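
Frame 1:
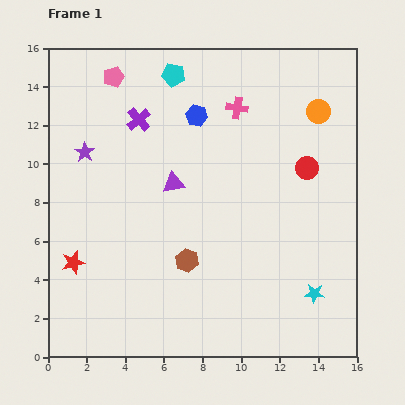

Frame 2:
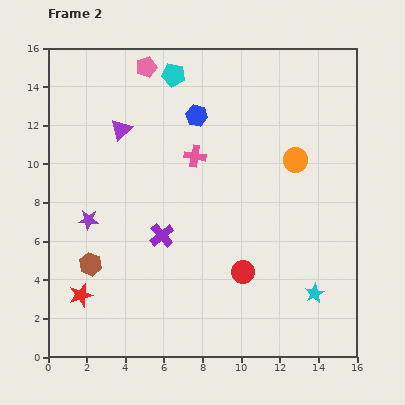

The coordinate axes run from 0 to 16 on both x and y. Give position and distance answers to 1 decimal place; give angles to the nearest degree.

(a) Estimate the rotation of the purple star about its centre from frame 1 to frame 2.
31° counter-clockwise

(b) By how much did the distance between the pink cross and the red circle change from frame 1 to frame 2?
+1.7

Distance in frame 1: 4.8. Distance in frame 2: 6.5.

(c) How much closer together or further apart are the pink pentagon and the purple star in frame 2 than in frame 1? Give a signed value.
+4.3

Distance in frame 1: 4.2. Distance in frame 2: 8.5.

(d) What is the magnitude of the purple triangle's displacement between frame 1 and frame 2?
3.9

The purple triangle moved from (6.5, 9.0) to (3.8, 11.8), a distance of √(2.7² + 2.8²) ≈ 3.9.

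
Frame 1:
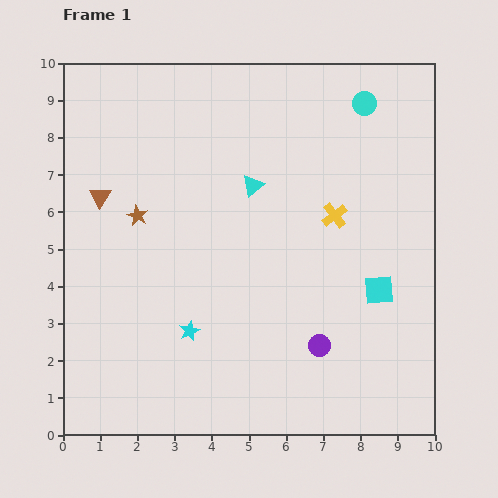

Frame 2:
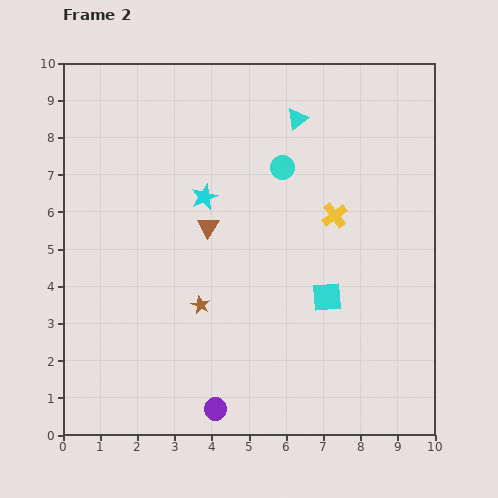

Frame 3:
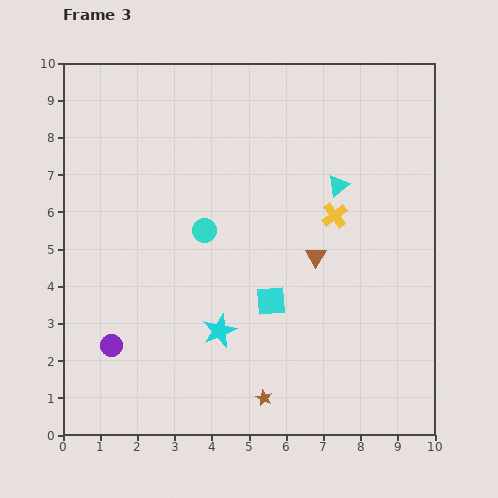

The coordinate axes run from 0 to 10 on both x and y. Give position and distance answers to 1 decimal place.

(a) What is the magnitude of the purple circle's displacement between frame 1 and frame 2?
3.3

The purple circle moved from (6.9, 2.4) to (4.1, 0.7), a distance of √(2.8² + 1.7²) ≈ 3.3.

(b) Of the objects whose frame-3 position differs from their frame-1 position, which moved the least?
the cyan star

(moved 0.8)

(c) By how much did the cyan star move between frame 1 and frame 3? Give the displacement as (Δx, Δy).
(0.8, 0.0)

The cyan star was at (3.4, 2.8) in frame 1 and (4.2, 2.8) in frame 3.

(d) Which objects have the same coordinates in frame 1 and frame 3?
the yellow cross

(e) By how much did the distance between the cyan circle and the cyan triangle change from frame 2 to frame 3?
+2.4

Distance in frame 2: 1.4. Distance in frame 3: 3.8.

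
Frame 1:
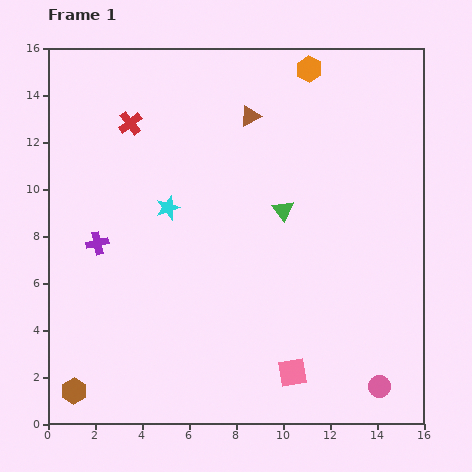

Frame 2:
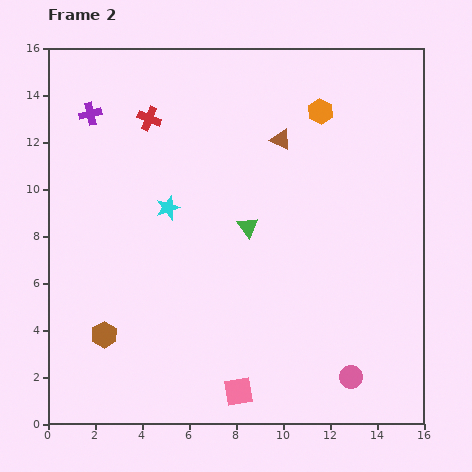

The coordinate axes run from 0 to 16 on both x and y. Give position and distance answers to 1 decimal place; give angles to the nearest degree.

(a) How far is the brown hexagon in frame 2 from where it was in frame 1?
2.7

The brown hexagon moved from (1.1, 1.4) to (2.4, 3.8), a distance of √(1.3² + 2.4²) ≈ 2.7.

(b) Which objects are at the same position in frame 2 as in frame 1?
the cyan star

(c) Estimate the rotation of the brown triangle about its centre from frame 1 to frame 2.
54° clockwise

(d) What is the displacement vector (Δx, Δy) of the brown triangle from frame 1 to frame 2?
(1.3, -1.0)

The brown triangle was at (8.6, 13.1) in frame 1 and (9.9, 12.1) in frame 2.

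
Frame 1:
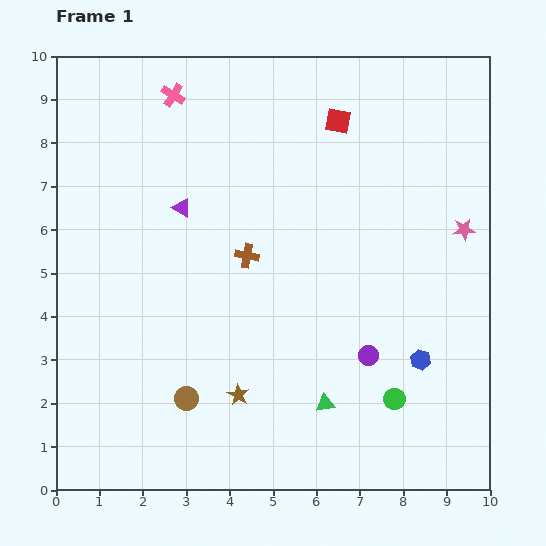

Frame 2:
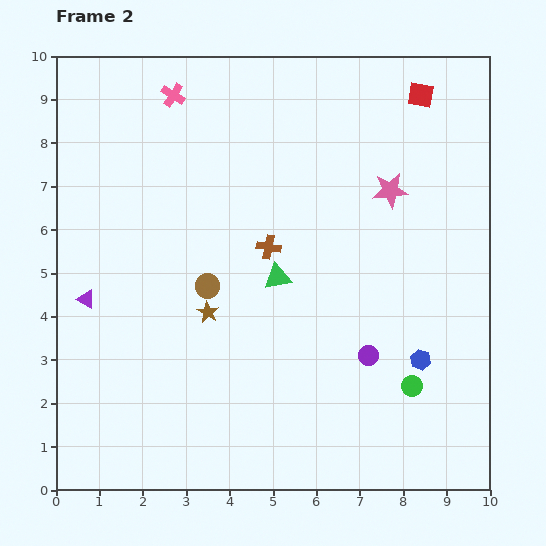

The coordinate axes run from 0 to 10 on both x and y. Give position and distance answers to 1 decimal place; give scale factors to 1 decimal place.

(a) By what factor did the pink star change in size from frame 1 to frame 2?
1.6×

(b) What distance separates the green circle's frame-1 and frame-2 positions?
0.5

The green circle moved from (7.8, 2.1) to (8.2, 2.4), a distance of √(0.4² + 0.3²) ≈ 0.5.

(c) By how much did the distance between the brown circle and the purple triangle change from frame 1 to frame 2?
-1.6

Distance in frame 1: 4.4. Distance in frame 2: 2.8.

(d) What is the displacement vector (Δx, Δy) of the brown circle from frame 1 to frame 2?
(0.5, 2.6)

The brown circle was at (3.0, 2.1) in frame 1 and (3.5, 4.7) in frame 2.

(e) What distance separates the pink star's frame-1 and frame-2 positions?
1.9

The pink star moved from (9.4, 6.0) to (7.7, 6.9), a distance of √(1.7² + 0.9²) ≈ 1.9.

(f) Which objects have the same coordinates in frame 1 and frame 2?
the purple circle, the blue hexagon, the pink cross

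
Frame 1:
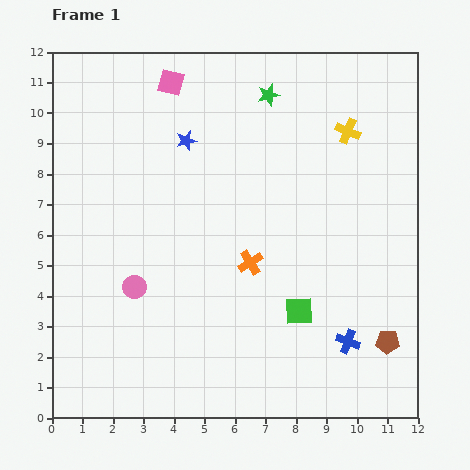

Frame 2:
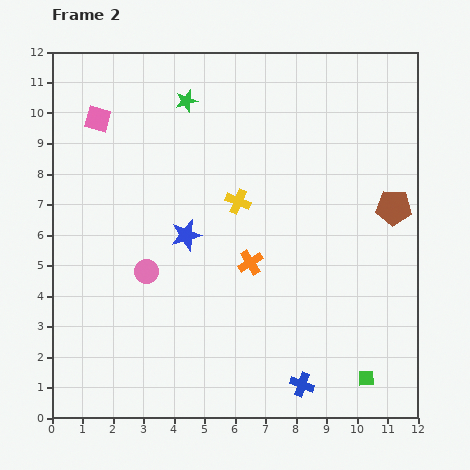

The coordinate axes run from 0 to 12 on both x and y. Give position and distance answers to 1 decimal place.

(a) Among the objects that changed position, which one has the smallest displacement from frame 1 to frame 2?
the pink circle

(moved 0.6)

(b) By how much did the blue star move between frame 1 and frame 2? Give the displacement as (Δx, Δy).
(0.0, -3.1)

The blue star was at (4.4, 9.1) in frame 1 and (4.4, 6.0) in frame 2.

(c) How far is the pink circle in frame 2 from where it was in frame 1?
0.6

The pink circle moved from (2.7, 4.3) to (3.1, 4.8), a distance of √(0.4² + 0.5²) ≈ 0.6.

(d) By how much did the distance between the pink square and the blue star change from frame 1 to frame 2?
+2.8

Distance in frame 1: 2.0. Distance in frame 2: 4.8.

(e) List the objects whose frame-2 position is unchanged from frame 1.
the orange cross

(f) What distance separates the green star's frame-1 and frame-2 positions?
2.7

The green star moved from (7.1, 10.6) to (4.4, 10.4), a distance of √(2.7² + 0.2²) ≈ 2.7.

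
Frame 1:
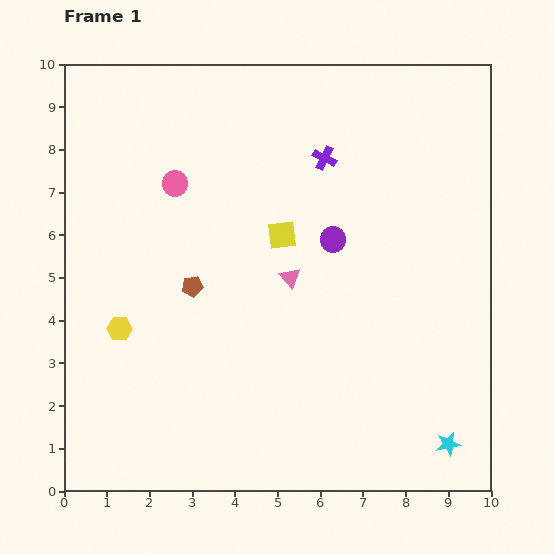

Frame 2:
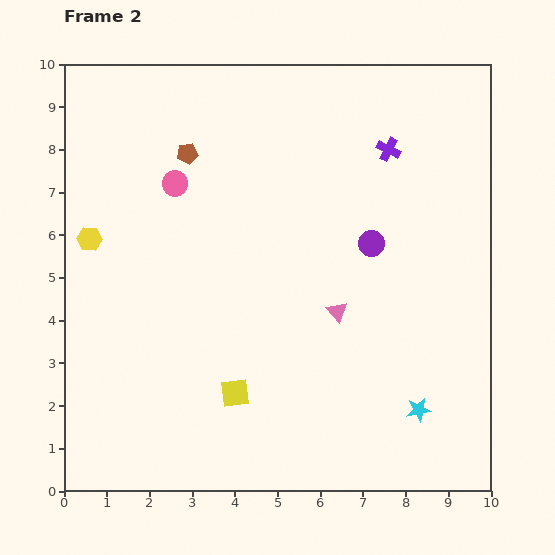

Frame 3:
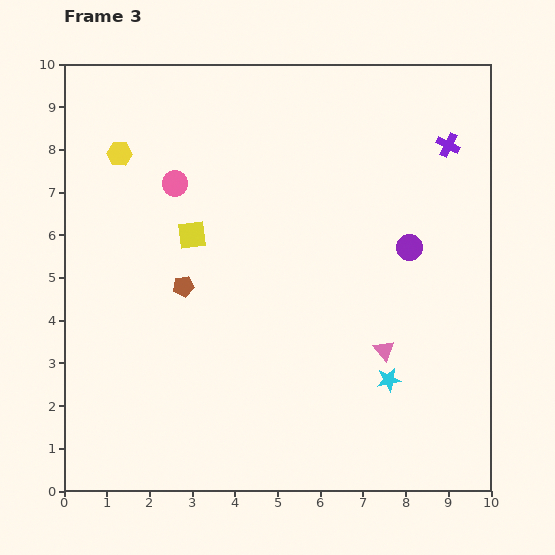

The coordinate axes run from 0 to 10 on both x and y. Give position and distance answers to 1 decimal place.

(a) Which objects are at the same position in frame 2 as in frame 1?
the pink circle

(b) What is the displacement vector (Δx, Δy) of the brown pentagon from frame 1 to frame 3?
(-0.2, 0.0)

The brown pentagon was at (3.0, 4.8) in frame 1 and (2.8, 4.8) in frame 3.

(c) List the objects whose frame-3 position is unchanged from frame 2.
the pink circle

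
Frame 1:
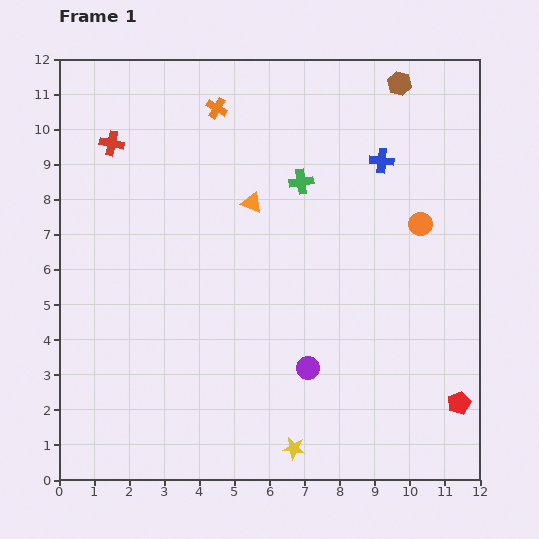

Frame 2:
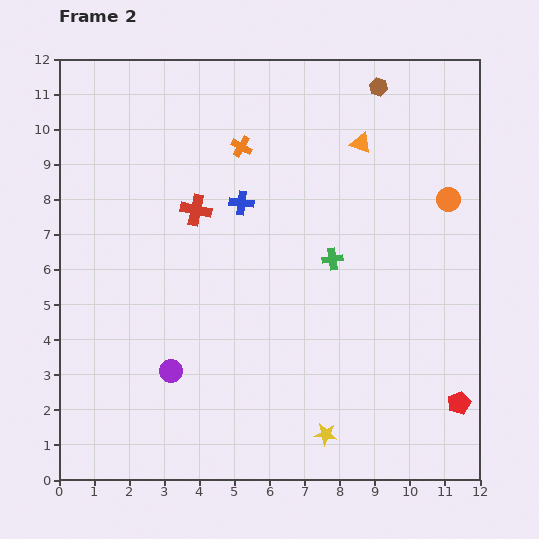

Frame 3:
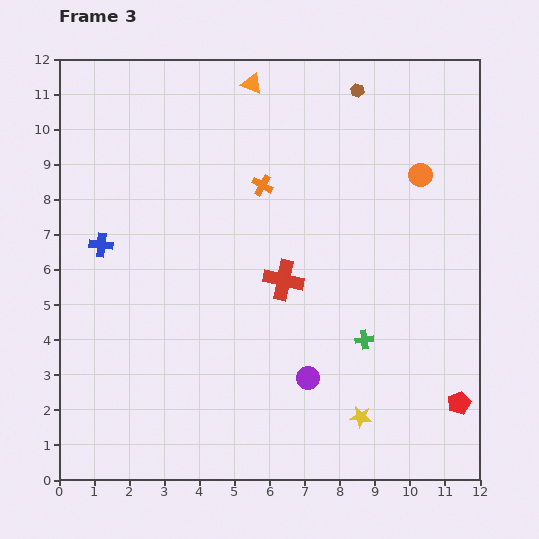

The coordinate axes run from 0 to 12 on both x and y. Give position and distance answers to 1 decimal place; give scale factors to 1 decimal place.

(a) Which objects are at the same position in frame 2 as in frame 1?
the red pentagon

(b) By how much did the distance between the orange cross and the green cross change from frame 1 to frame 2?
+0.9

Distance in frame 1: 3.2. Distance in frame 2: 4.1.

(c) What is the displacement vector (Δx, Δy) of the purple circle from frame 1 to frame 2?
(-3.9, -0.1)

The purple circle was at (7.1, 3.2) in frame 1 and (3.2, 3.1) in frame 2.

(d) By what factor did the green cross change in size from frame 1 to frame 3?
0.7×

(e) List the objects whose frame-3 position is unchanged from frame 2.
the red pentagon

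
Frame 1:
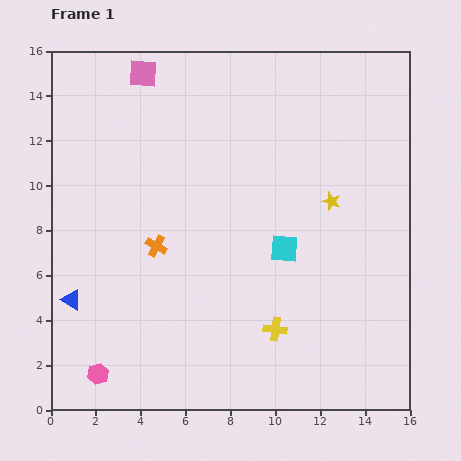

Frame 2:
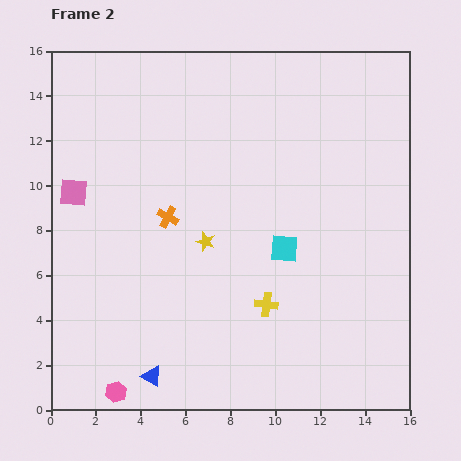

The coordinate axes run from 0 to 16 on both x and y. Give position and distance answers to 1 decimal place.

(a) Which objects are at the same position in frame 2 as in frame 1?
the cyan square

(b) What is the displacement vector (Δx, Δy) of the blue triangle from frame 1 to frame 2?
(3.6, -3.4)

The blue triangle was at (0.9, 4.9) in frame 1 and (4.5, 1.5) in frame 2.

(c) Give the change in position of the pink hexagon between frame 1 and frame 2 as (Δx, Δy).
(0.8, -0.8)

The pink hexagon was at (2.1, 1.6) in frame 1 and (2.9, 0.8) in frame 2.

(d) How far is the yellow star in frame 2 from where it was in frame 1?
5.9

The yellow star moved from (12.5, 9.3) to (6.9, 7.5), a distance of √(5.6² + 1.8²) ≈ 5.9.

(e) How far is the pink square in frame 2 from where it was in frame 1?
6.1

The pink square moved from (4.1, 15.0) to (1.0, 9.7), a distance of √(3.1² + 5.3²) ≈ 6.1.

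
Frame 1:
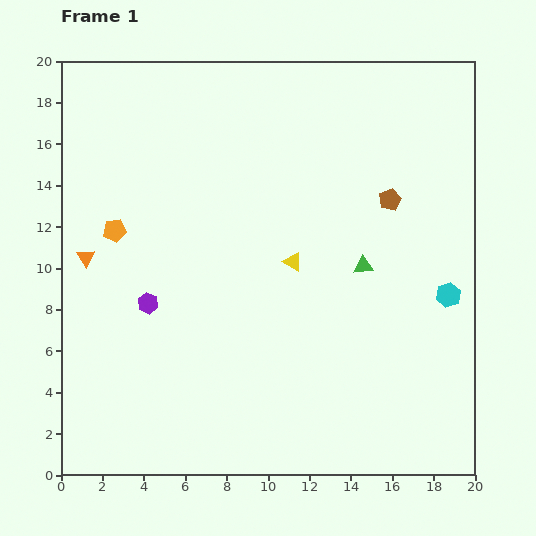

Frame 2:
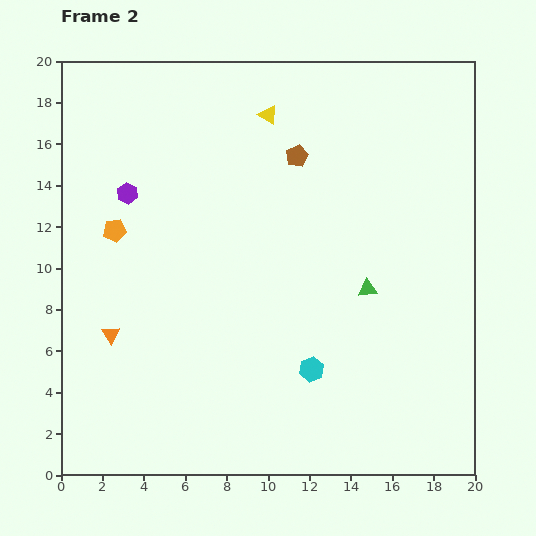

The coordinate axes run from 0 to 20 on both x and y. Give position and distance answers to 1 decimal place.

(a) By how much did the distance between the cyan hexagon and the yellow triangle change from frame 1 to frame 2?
+4.8

Distance in frame 1: 7.7. Distance in frame 2: 12.5.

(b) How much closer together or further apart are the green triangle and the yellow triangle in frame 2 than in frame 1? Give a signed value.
+6.3

Distance in frame 1: 3.4. Distance in frame 2: 9.7.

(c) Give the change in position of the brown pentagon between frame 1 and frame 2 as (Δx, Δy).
(-4.5, 2.1)

The brown pentagon was at (15.9, 13.3) in frame 1 and (11.4, 15.4) in frame 2.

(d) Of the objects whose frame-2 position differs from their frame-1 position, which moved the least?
the green triangle

(moved 1.1)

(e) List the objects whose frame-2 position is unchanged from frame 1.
the orange pentagon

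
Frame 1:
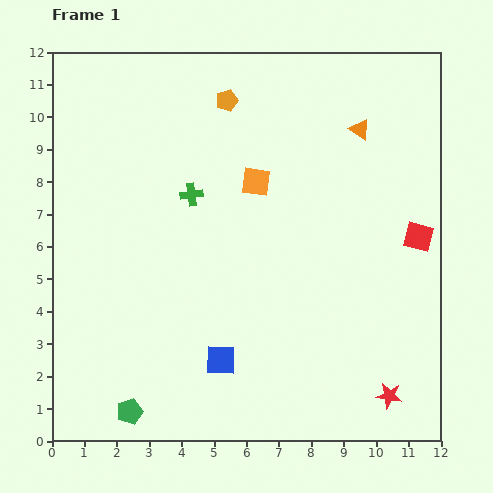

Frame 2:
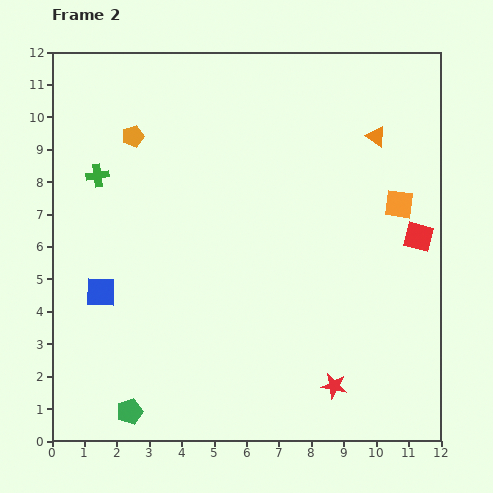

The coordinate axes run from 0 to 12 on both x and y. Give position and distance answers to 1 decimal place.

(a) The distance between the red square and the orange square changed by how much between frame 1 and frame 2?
-4.1

Distance in frame 1: 5.3. Distance in frame 2: 1.2.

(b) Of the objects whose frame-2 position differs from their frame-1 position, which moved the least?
the orange triangle

(moved 0.5)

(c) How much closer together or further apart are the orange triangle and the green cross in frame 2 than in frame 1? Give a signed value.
+3.1

Distance in frame 1: 5.6. Distance in frame 2: 8.7.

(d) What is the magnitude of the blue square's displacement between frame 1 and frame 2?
4.3

The blue square moved from (5.2, 2.5) to (1.5, 4.6), a distance of √(3.7² + 2.1²) ≈ 4.3.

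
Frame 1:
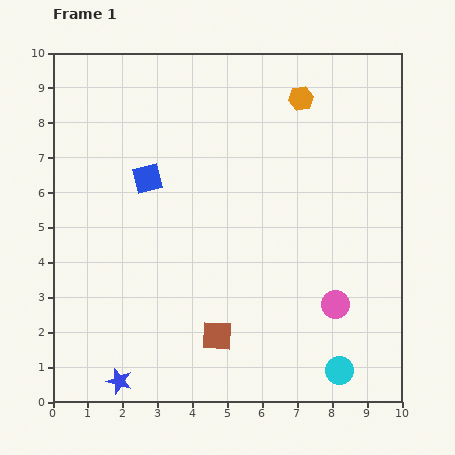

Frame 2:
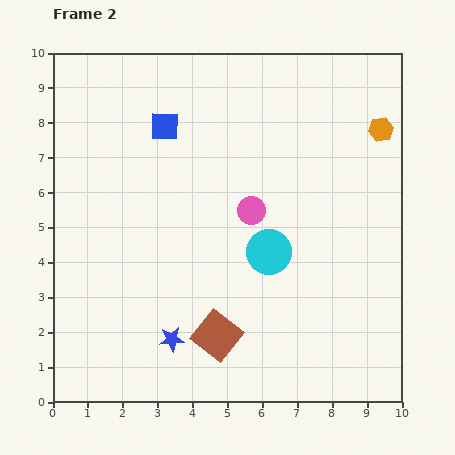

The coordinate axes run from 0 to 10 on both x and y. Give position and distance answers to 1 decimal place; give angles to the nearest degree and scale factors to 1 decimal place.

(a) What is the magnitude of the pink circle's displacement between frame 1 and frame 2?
3.6

The pink circle moved from (8.1, 2.8) to (5.7, 5.5), a distance of √(2.4² + 2.7²) ≈ 3.6.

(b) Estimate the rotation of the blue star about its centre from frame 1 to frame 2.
22° counter-clockwise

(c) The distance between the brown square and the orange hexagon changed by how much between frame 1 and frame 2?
+0.3

Distance in frame 1: 7.2. Distance in frame 2: 7.5.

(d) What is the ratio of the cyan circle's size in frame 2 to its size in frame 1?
1.6×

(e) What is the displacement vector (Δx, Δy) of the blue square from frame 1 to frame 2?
(0.5, 1.5)

The blue square was at (2.7, 6.4) in frame 1 and (3.2, 7.9) in frame 2.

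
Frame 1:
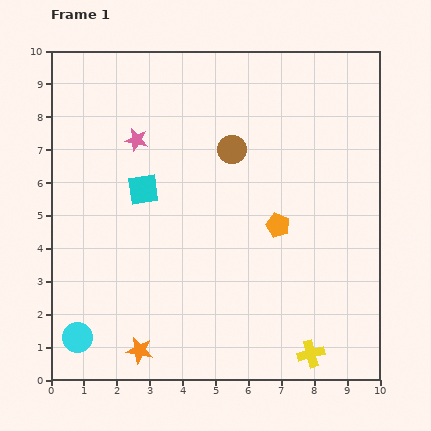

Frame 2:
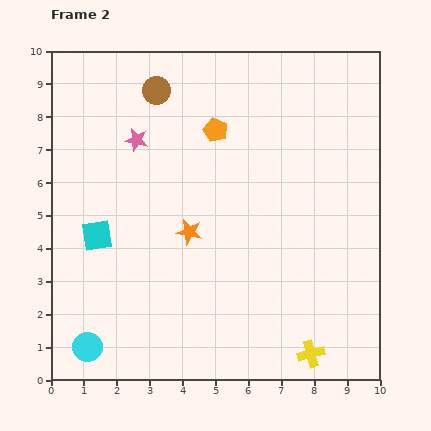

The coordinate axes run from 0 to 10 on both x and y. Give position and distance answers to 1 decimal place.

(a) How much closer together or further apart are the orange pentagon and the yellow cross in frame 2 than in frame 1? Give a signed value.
+3.4

Distance in frame 1: 4.0. Distance in frame 2: 7.4.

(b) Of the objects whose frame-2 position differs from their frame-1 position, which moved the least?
the cyan circle

(moved 0.4)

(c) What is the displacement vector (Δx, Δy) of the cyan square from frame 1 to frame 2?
(-1.4, -1.4)

The cyan square was at (2.8, 5.8) in frame 1 and (1.4, 4.4) in frame 2.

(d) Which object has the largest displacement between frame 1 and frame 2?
the orange star

(moved 3.9; next 3.5)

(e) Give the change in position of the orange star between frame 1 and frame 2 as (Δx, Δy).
(1.5, 3.6)

The orange star was at (2.7, 0.9) in frame 1 and (4.2, 4.5) in frame 2.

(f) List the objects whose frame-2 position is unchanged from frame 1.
the pink star, the yellow cross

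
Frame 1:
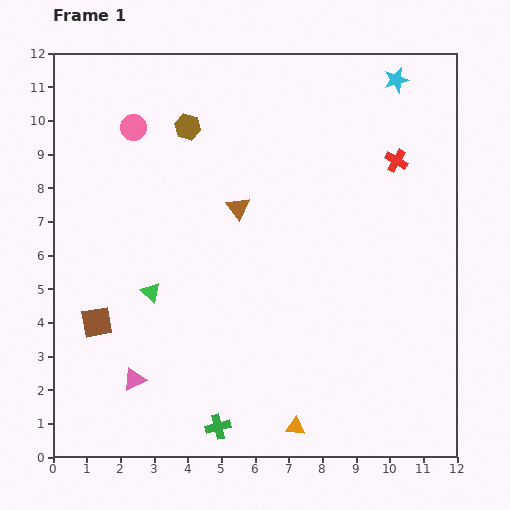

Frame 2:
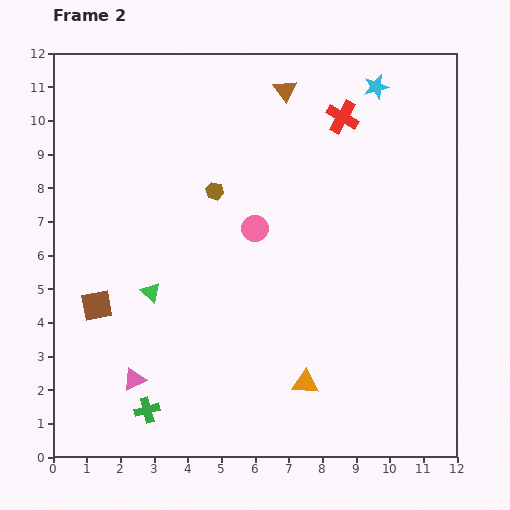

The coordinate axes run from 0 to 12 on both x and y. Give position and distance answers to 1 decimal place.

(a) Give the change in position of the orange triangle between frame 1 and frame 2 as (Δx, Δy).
(0.3, 1.3)

The orange triangle was at (7.2, 0.9) in frame 1 and (7.5, 2.2) in frame 2.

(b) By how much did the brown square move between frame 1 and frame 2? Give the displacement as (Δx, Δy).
(0.0, 0.5)

The brown square was at (1.3, 4.0) in frame 1 and (1.3, 4.5) in frame 2.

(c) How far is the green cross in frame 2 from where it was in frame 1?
2.2

The green cross moved from (4.9, 0.9) to (2.8, 1.4), a distance of √(2.1² + 0.5²) ≈ 2.2.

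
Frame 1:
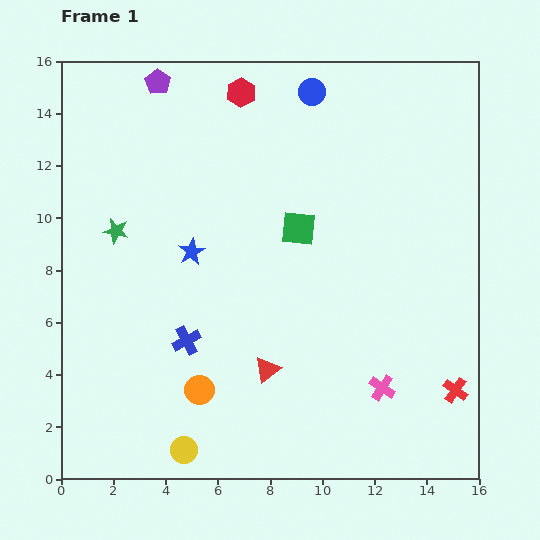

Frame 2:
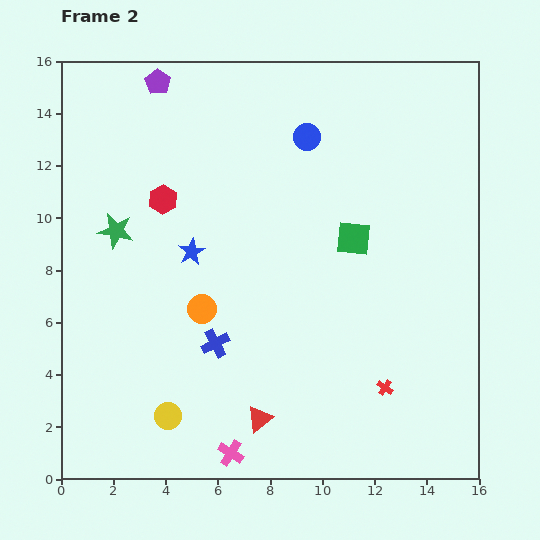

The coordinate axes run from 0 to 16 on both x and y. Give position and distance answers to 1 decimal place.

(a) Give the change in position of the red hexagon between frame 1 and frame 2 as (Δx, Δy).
(-3.0, -4.1)

The red hexagon was at (6.9, 14.8) in frame 1 and (3.9, 10.7) in frame 2.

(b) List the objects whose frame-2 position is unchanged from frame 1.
the green star, the purple pentagon, the blue star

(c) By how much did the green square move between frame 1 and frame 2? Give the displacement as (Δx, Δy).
(2.1, -0.4)

The green square was at (9.1, 9.6) in frame 1 and (11.2, 9.2) in frame 2.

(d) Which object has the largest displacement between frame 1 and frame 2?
the pink cross

(moved 6.3; next 5.1)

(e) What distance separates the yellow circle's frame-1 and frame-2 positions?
1.4

The yellow circle moved from (4.7, 1.1) to (4.1, 2.4), a distance of √(0.6² + 1.3²) ≈ 1.4.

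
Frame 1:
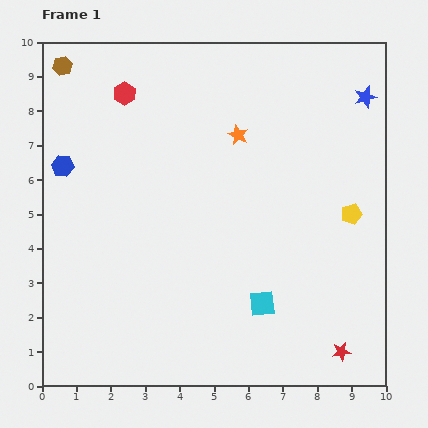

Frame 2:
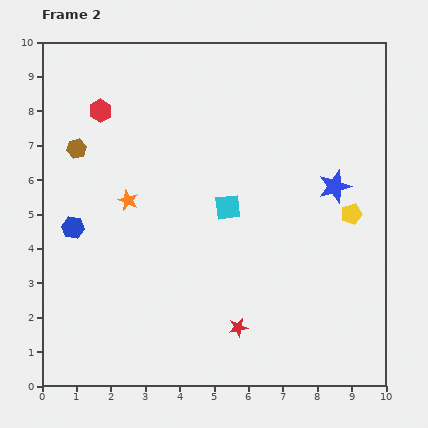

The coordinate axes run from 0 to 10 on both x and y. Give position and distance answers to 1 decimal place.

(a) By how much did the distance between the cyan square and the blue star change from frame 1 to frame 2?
-3.5

Distance in frame 1: 6.7. Distance in frame 2: 3.2.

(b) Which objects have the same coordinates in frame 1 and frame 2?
the yellow pentagon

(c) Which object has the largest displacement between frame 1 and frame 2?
the orange star

(moved 3.7; next 3.1)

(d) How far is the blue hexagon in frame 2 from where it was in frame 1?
1.8

The blue hexagon moved from (0.6, 6.4) to (0.9, 4.6), a distance of √(0.3² + 1.8²) ≈ 1.8.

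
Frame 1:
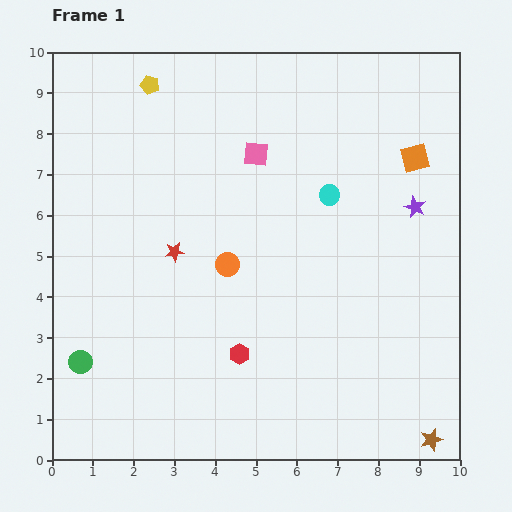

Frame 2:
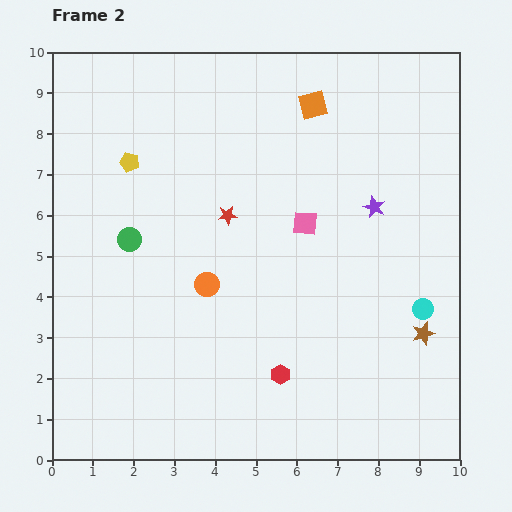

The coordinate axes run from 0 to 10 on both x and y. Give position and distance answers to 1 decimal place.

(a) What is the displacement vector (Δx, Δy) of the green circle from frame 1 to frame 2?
(1.2, 3.0)

The green circle was at (0.7, 2.4) in frame 1 and (1.9, 5.4) in frame 2.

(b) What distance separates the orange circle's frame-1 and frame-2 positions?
0.7

The orange circle moved from (4.3, 4.8) to (3.8, 4.3), a distance of √(0.5² + 0.5²) ≈ 0.7.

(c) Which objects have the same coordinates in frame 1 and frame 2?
none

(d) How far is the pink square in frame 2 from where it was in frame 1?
2.1

The pink square moved from (5.0, 7.5) to (6.2, 5.8), a distance of √(1.2² + 1.7²) ≈ 2.1.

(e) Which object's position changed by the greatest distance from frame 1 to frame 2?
the cyan circle

(moved 3.6; next 3.2)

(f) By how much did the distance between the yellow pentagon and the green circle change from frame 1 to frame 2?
-5.1

Distance in frame 1: 7.0. Distance in frame 2: 1.9.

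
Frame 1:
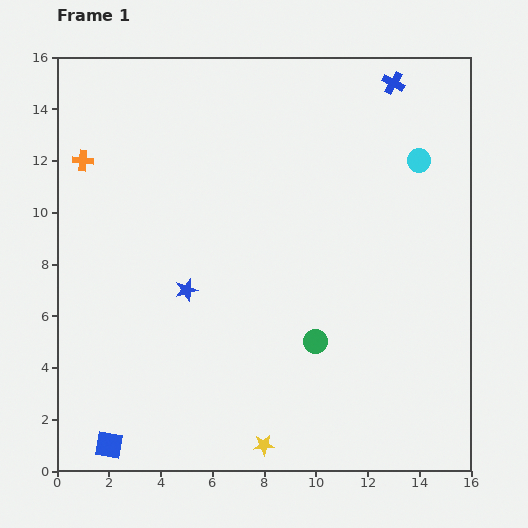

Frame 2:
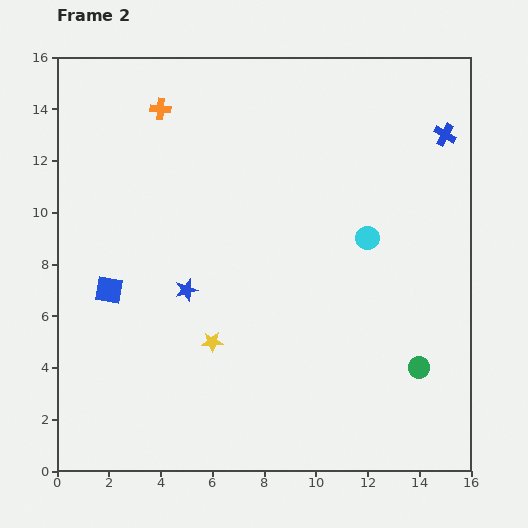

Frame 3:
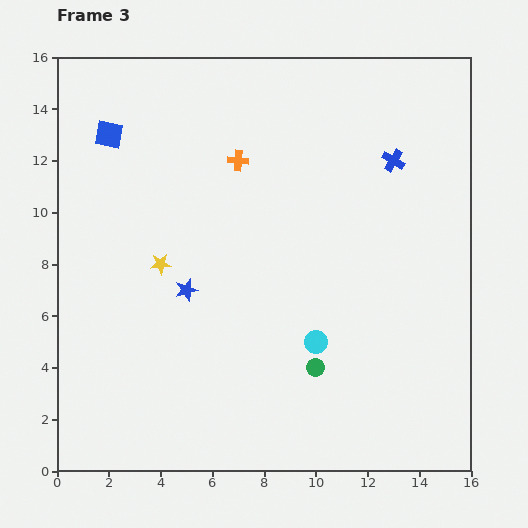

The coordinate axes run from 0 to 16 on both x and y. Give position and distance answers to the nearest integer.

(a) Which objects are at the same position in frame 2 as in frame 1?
the blue star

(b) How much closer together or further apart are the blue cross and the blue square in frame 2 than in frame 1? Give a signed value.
-4

Distance in frame 1: 18. Distance in frame 2: 14.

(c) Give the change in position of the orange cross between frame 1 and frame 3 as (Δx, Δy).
(6, 0)

The orange cross was at (1, 12) in frame 1 and (7, 12) in frame 3.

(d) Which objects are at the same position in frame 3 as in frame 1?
the blue star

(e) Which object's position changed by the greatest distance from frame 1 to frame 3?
the blue square

(moved 12; next 8)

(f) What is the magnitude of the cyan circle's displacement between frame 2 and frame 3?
4

The cyan circle moved from (12, 9) to (10, 5), a distance of √(2² + 4²) ≈ 4.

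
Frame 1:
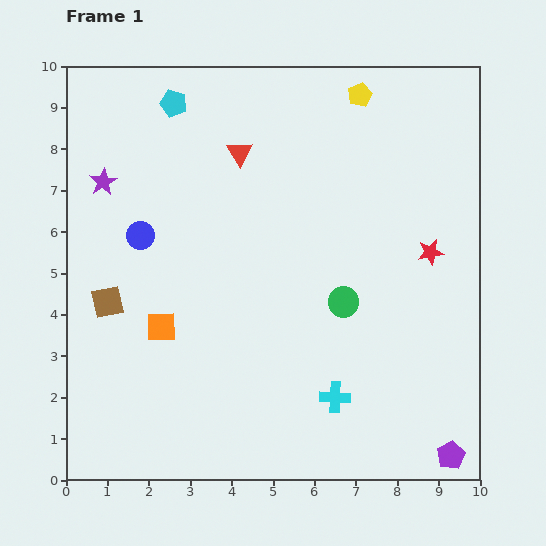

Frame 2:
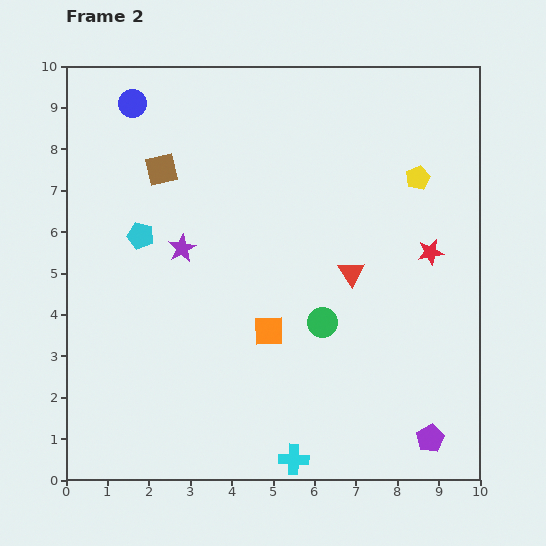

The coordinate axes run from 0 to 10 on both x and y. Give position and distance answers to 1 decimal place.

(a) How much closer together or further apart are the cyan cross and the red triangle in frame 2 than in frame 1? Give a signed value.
-1.6

Distance in frame 1: 6.3. Distance in frame 2: 4.7.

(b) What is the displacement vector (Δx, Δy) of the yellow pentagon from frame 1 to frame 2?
(1.4, -2.0)

The yellow pentagon was at (7.1, 9.3) in frame 1 and (8.5, 7.3) in frame 2.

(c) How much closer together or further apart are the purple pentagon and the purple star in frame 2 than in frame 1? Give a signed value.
-3.1

Distance in frame 1: 10.7. Distance in frame 2: 7.6.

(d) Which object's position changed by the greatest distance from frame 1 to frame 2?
the red triangle

(moved 4.0; next 3.5)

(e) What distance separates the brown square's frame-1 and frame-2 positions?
3.5

The brown square moved from (1.0, 4.3) to (2.3, 7.5), a distance of √(1.3² + 3.2²) ≈ 3.5.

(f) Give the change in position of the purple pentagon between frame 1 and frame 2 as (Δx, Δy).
(-0.5, 0.4)

The purple pentagon was at (9.3, 0.6) in frame 1 and (8.8, 1.0) in frame 2.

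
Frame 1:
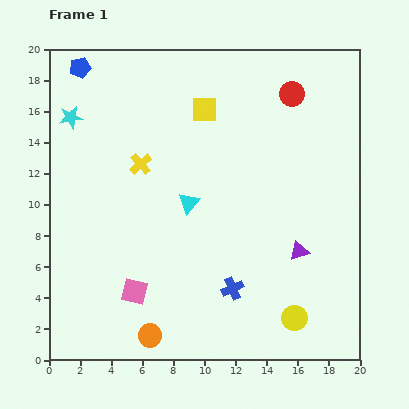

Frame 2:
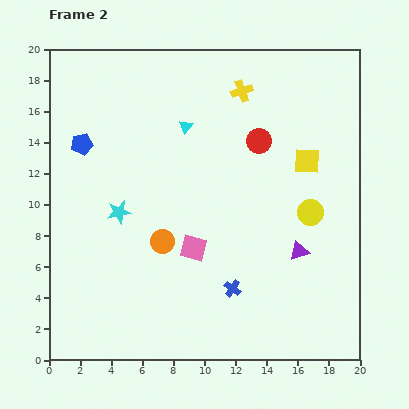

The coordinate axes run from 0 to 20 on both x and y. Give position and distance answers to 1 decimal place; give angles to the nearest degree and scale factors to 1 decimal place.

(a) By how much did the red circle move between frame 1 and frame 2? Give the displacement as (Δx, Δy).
(-2.1, -3.0)

The red circle was at (15.6, 17.1) in frame 1 and (13.5, 14.1) in frame 2.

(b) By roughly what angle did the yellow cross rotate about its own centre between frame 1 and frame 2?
23° clockwise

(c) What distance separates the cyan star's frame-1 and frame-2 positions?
6.8

The cyan star moved from (1.4, 15.6) to (4.5, 9.5), a distance of √(3.1² + 6.1²) ≈ 6.8.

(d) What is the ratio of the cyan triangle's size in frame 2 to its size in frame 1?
0.6×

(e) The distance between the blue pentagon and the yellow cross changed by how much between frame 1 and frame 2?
+3.5

Distance in frame 1: 7.3. Distance in frame 2: 10.8.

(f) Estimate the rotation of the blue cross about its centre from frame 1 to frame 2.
30° counter-clockwise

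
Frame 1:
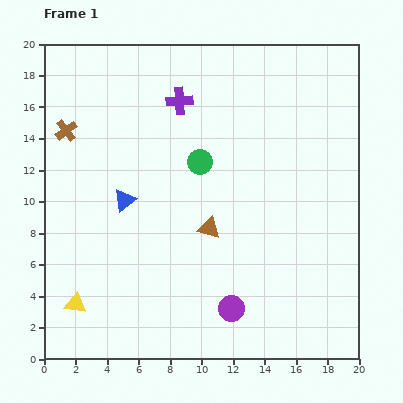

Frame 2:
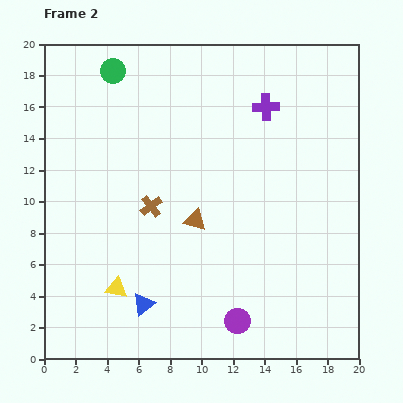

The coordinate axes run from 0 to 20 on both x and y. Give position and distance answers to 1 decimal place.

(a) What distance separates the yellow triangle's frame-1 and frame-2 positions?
2.8

The yellow triangle moved from (2.0, 3.5) to (4.6, 4.5), a distance of √(2.6² + 1.0²) ≈ 2.8.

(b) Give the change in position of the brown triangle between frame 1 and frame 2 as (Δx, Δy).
(-0.9, 0.5)

The brown triangle was at (10.5, 8.3) in frame 1 and (9.6, 8.8) in frame 2.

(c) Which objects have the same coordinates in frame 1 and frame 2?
none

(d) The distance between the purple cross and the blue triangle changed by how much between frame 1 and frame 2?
+7.5

Distance in frame 1: 7.2. Distance in frame 2: 14.7.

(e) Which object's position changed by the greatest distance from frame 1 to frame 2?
the green circle

(moved 8.0; next 7.2)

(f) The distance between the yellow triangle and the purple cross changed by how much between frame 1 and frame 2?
+0.4

Distance in frame 1: 14.5. Distance in frame 2: 14.9.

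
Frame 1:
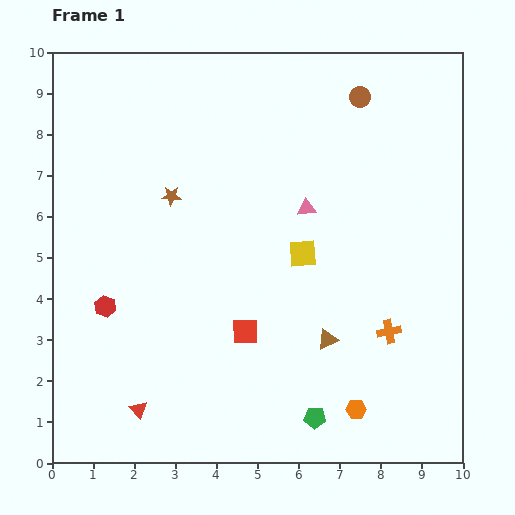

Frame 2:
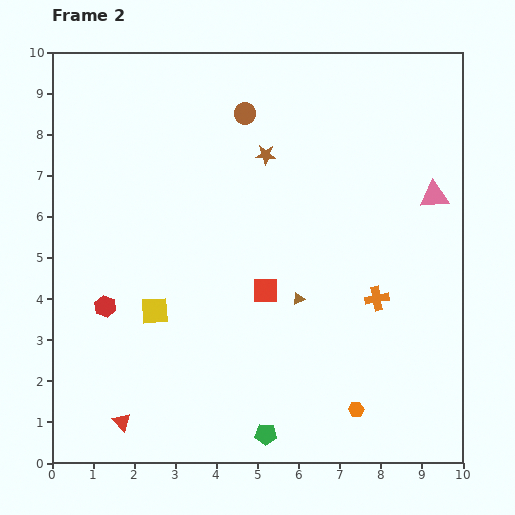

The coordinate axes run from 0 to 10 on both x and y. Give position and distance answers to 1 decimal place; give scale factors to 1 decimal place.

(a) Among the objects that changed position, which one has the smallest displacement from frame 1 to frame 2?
the red triangle

(moved 0.5)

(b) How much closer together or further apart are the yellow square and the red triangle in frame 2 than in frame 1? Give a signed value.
-2.7

Distance in frame 1: 5.5. Distance in frame 2: 2.8.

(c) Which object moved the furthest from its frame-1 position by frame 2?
the yellow square

(moved 3.9; next 3.1)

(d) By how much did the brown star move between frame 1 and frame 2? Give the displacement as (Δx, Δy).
(2.3, 1.0)

The brown star was at (2.9, 6.5) in frame 1 and (5.2, 7.5) in frame 2.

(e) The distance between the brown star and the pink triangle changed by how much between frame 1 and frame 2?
+0.9

Distance in frame 1: 3.3. Distance in frame 2: 4.2.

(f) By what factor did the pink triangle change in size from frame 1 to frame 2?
1.6×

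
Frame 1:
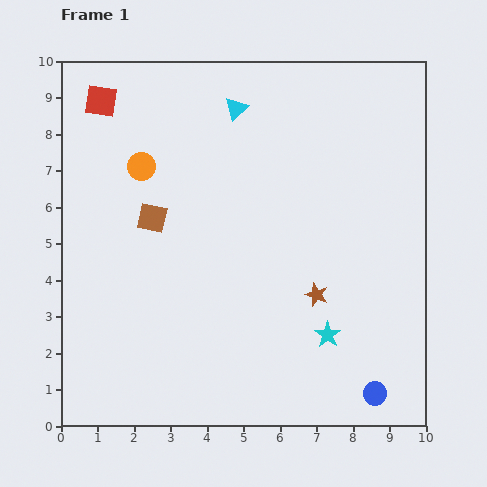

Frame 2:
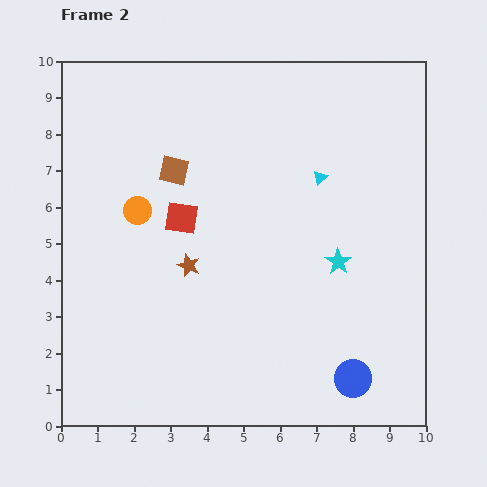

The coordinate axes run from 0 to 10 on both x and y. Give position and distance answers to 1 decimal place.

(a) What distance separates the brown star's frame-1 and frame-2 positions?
3.6

The brown star moved from (7.0, 3.6) to (3.5, 4.4), a distance of √(3.5² + 0.8²) ≈ 3.6.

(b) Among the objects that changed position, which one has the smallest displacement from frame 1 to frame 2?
the blue circle

(moved 0.7)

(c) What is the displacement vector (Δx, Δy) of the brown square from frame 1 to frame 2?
(0.6, 1.3)

The brown square was at (2.5, 5.7) in frame 1 and (3.1, 7.0) in frame 2.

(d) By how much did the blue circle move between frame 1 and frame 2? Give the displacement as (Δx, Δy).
(-0.6, 0.4)

The blue circle was at (8.6, 0.9) in frame 1 and (8.0, 1.3) in frame 2.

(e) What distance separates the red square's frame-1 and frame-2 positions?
3.9

The red square moved from (1.1, 8.9) to (3.3, 5.7), a distance of √(2.2² + 3.2²) ≈ 3.9.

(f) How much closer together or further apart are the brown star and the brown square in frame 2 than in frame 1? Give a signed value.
-2.4

Distance in frame 1: 5.0. Distance in frame 2: 2.6.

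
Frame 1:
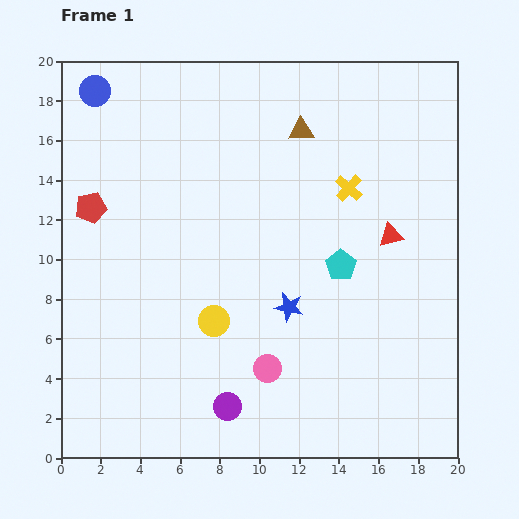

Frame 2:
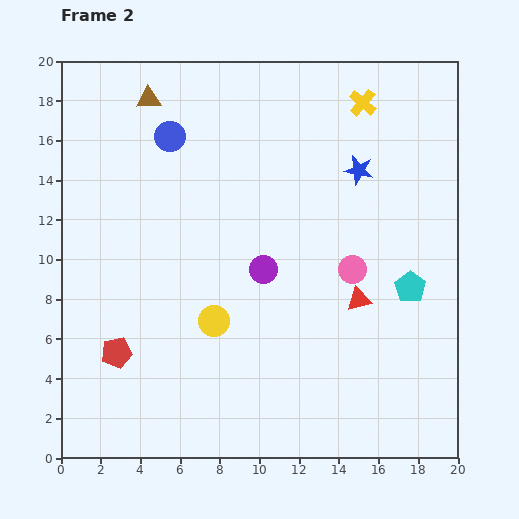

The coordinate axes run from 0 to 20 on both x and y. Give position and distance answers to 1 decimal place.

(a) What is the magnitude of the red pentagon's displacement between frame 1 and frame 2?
7.4

The red pentagon moved from (1.5, 12.6) to (2.8, 5.3), a distance of √(1.3² + 7.3²) ≈ 7.4.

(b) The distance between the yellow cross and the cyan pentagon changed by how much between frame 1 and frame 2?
+5.7

Distance in frame 1: 3.9. Distance in frame 2: 9.6.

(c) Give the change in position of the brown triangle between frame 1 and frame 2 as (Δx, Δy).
(-7.7, 1.6)

The brown triangle was at (12.1, 16.5) in frame 1 and (4.4, 18.1) in frame 2.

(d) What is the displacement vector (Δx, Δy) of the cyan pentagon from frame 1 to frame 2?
(3.5, -1.1)

The cyan pentagon was at (14.1, 9.7) in frame 1 and (17.6, 8.6) in frame 2.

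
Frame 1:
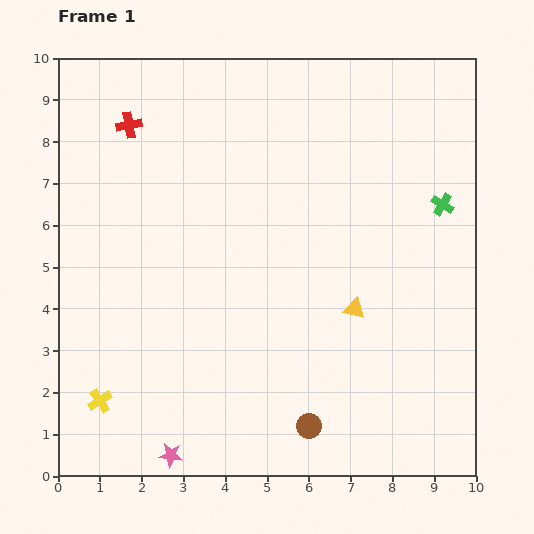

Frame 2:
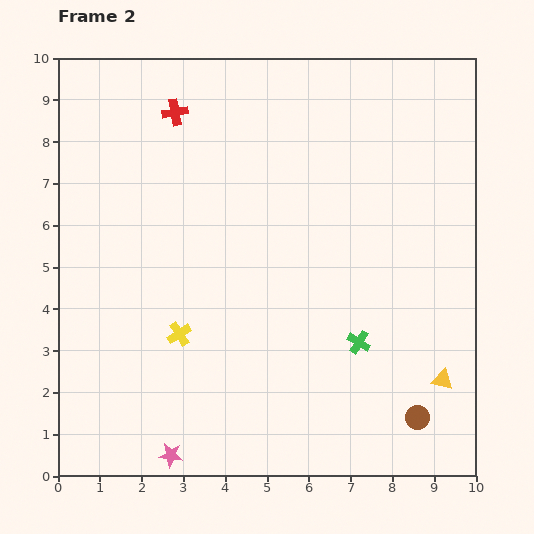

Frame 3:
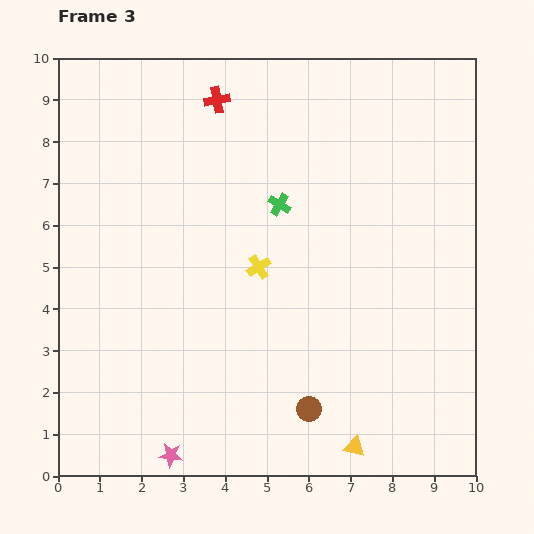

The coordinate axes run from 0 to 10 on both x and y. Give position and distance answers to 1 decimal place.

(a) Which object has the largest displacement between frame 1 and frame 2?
the green cross

(moved 3.9; next 2.7)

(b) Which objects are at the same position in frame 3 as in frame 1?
the pink star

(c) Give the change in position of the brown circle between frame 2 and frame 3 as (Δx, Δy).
(-2.6, 0.2)

The brown circle was at (8.6, 1.4) in frame 2 and (6.0, 1.6) in frame 3.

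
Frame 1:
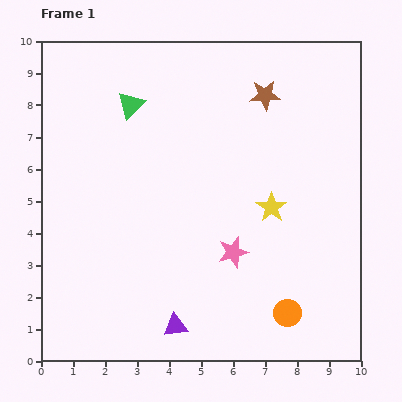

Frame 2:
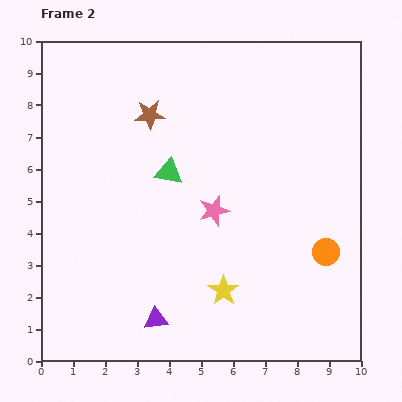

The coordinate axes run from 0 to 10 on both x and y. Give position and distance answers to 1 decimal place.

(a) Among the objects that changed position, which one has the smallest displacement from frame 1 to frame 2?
the purple triangle

(moved 0.6)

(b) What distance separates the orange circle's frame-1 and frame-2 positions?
2.2

The orange circle moved from (7.7, 1.5) to (8.9, 3.4), a distance of √(1.2² + 1.9²) ≈ 2.2.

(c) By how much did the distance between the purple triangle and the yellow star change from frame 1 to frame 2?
-2.5

Distance in frame 1: 4.8. Distance in frame 2: 2.3.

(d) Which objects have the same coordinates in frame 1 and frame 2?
none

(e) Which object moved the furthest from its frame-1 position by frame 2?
the brown star

(moved 3.6; next 3.0)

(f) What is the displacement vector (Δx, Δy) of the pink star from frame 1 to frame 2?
(-0.6, 1.3)

The pink star was at (6.0, 3.4) in frame 1 and (5.4, 4.7) in frame 2.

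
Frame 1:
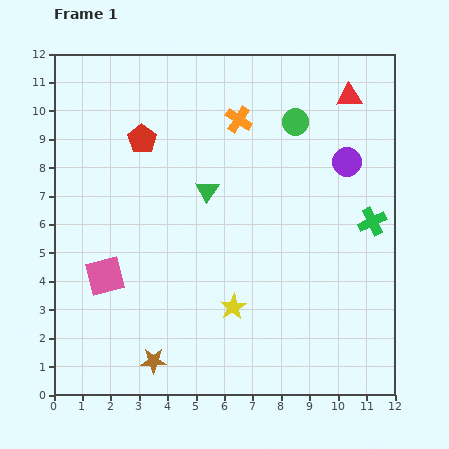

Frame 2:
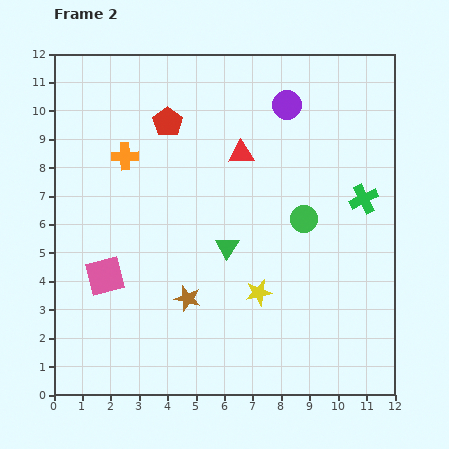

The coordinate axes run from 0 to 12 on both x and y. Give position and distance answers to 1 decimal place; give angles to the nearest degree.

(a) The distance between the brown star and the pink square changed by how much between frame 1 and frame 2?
-0.4

Distance in frame 1: 3.4. Distance in frame 2: 3.0.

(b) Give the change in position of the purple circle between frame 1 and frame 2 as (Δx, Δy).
(-2.1, 2.0)

The purple circle was at (10.3, 8.2) in frame 1 and (8.2, 10.2) in frame 2.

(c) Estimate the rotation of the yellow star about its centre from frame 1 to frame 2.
18° clockwise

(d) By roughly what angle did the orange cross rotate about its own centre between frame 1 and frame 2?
34° counter-clockwise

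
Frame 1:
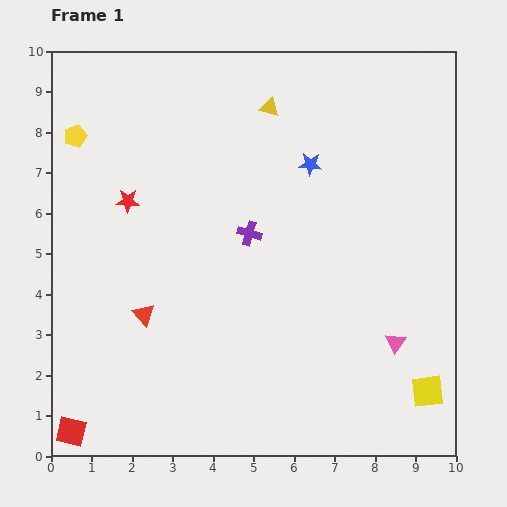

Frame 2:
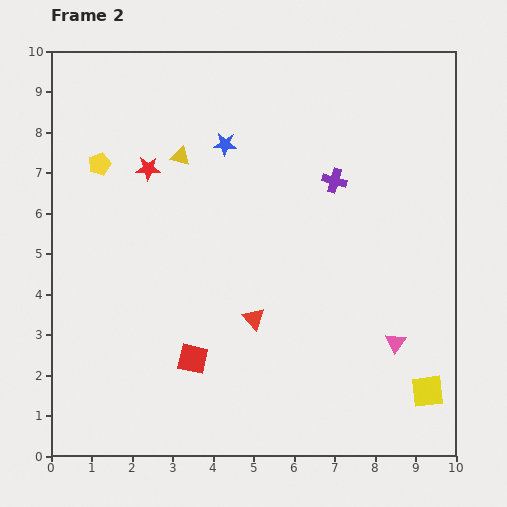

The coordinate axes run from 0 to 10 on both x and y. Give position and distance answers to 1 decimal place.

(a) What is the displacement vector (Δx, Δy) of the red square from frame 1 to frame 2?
(3.0, 1.8)

The red square was at (0.5, 0.6) in frame 1 and (3.5, 2.4) in frame 2.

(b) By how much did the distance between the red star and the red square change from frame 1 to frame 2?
-1.1

Distance in frame 1: 5.9. Distance in frame 2: 4.8.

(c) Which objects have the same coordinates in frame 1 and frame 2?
the yellow square, the pink triangle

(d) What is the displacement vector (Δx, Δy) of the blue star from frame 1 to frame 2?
(-2.1, 0.5)

The blue star was at (6.4, 7.2) in frame 1 and (4.3, 7.7) in frame 2.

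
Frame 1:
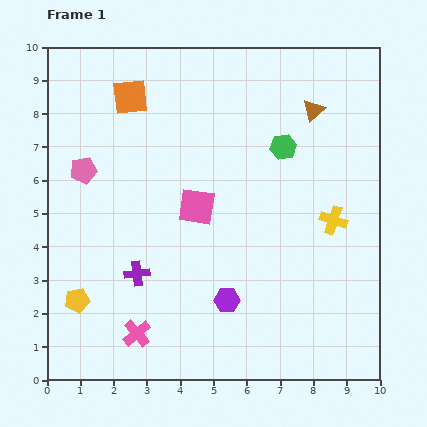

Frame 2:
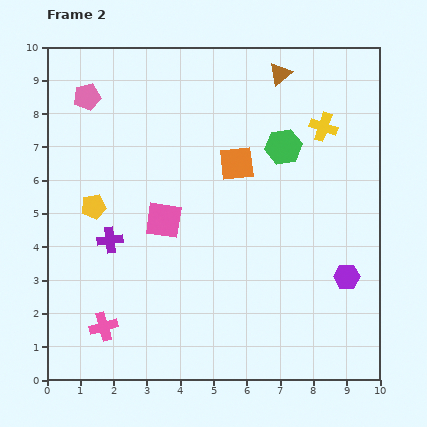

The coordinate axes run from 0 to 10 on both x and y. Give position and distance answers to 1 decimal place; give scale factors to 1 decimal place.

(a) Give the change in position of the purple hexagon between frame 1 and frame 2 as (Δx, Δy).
(3.6, 0.7)

The purple hexagon was at (5.4, 2.4) in frame 1 and (9.0, 3.1) in frame 2.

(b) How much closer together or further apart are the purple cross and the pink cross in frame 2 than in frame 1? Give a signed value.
+0.8

Distance in frame 1: 1.8. Distance in frame 2: 2.6.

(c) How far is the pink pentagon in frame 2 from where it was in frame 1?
2.2

The pink pentagon moved from (1.1, 6.3) to (1.2, 8.5), a distance of √(0.1² + 2.2²) ≈ 2.2.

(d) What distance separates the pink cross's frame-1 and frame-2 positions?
1.0

The pink cross moved from (2.7, 1.4) to (1.7, 1.6), a distance of √(1.0² + 0.2²) ≈ 1.0.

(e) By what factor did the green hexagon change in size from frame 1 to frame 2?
1.4×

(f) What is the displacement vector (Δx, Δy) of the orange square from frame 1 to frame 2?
(3.2, -2.0)

The orange square was at (2.5, 8.5) in frame 1 and (5.7, 6.5) in frame 2.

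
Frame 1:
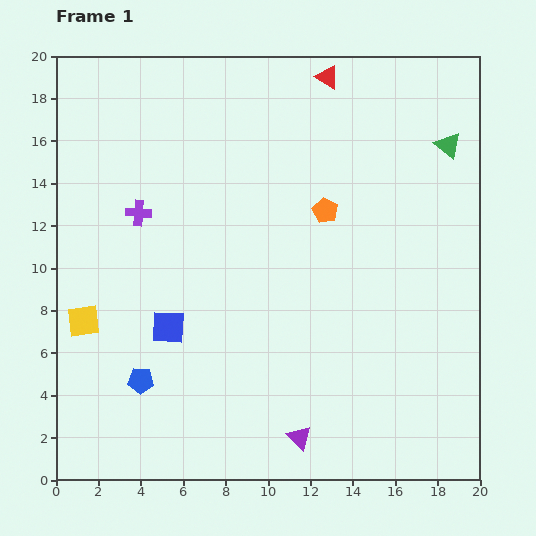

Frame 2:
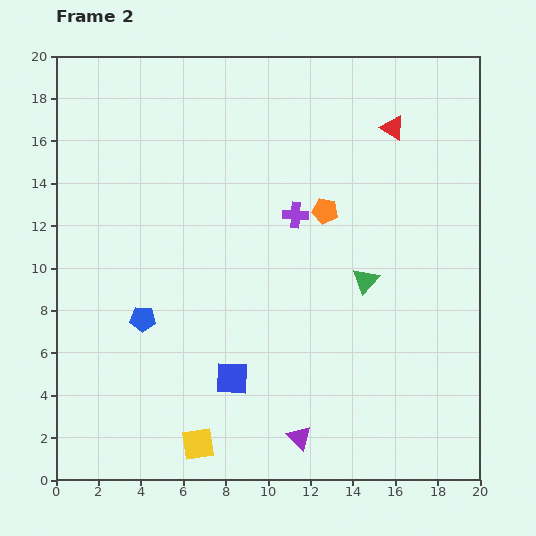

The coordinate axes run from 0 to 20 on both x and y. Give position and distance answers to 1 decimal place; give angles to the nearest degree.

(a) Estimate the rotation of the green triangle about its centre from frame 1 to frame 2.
32° clockwise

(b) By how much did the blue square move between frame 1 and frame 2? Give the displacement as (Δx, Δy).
(3.0, -2.4)

The blue square was at (5.3, 7.2) in frame 1 and (8.3, 4.8) in frame 2.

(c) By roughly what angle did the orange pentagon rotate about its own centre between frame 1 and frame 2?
17° counter-clockwise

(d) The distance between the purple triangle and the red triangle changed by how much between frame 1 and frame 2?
-1.8

Distance in frame 1: 17.0. Distance in frame 2: 15.2.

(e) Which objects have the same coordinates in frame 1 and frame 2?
the purple triangle, the orange pentagon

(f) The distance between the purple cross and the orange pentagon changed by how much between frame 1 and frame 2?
-7.4

Distance in frame 1: 8.8. Distance in frame 2: 1.4.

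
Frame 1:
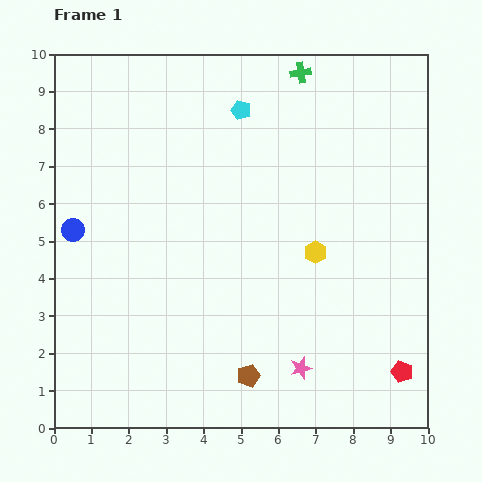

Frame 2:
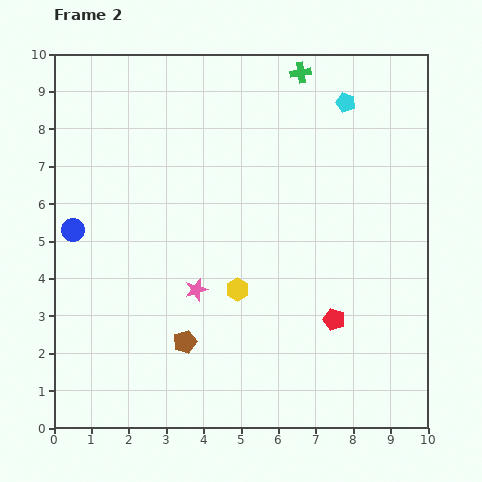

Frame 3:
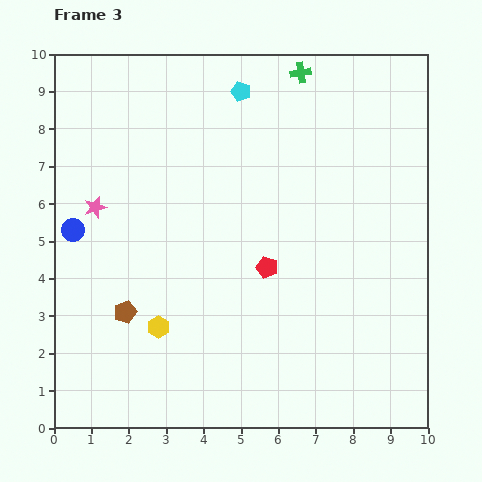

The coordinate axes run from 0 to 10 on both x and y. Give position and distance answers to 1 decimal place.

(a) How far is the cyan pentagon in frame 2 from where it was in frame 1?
2.8

The cyan pentagon moved from (5.0, 8.5) to (7.8, 8.7), a distance of √(2.8² + 0.2²) ≈ 2.8.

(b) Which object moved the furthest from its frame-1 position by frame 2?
the pink star

(moved 3.5; next 2.8)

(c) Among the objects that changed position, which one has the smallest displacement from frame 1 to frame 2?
the brown pentagon

(moved 1.9)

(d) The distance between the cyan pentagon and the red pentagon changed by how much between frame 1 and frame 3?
-3.4

Distance in frame 1: 8.2. Distance in frame 3: 4.8.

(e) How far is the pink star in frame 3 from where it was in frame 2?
3.5

The pink star moved from (3.8, 3.7) to (1.1, 5.9), a distance of √(2.7² + 2.2²) ≈ 3.5.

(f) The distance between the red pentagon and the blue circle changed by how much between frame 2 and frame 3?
-2.1

Distance in frame 2: 7.4. Distance in frame 3: 5.3.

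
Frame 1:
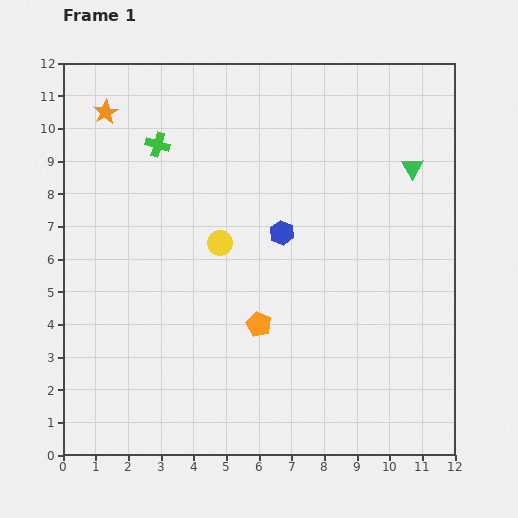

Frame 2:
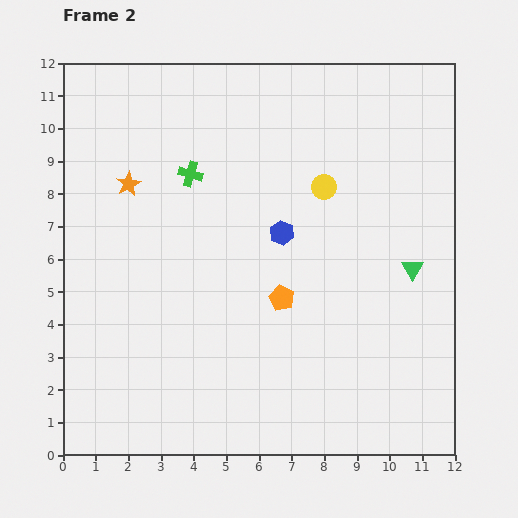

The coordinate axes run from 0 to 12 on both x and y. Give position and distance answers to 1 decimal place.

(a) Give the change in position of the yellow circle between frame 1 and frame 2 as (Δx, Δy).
(3.2, 1.7)

The yellow circle was at (4.8, 6.5) in frame 1 and (8.0, 8.2) in frame 2.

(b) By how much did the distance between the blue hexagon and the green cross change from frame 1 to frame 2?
-1.4

Distance in frame 1: 4.7. Distance in frame 2: 3.3.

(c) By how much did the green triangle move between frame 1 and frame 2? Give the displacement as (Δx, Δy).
(0.0, -3.1)

The green triangle was at (10.7, 8.8) in frame 1 and (10.7, 5.7) in frame 2.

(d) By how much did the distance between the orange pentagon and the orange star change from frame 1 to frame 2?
-2.1

Distance in frame 1: 8.0. Distance in frame 2: 5.9.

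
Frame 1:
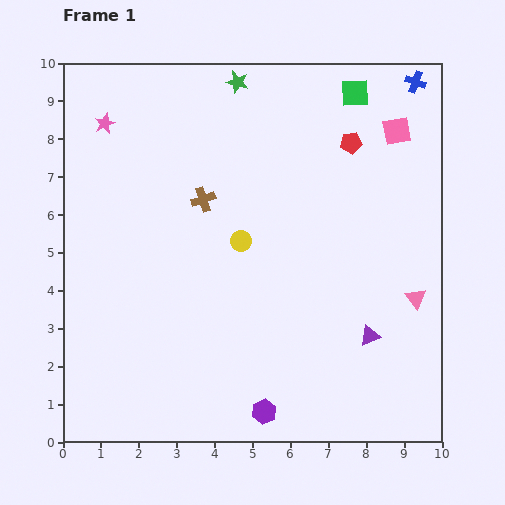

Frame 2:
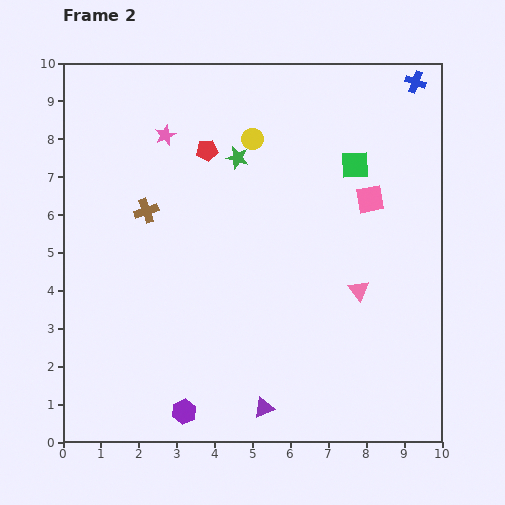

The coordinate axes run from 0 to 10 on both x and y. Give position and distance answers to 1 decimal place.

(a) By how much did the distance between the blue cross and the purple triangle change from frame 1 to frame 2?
+2.7

Distance in frame 1: 6.8. Distance in frame 2: 9.5.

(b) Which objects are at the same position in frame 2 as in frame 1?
the blue cross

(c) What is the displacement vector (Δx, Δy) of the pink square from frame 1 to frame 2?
(-0.7, -1.8)

The pink square was at (8.8, 8.2) in frame 1 and (8.1, 6.4) in frame 2.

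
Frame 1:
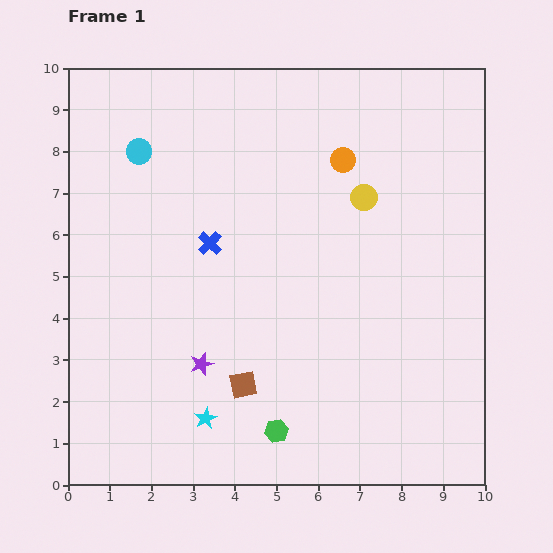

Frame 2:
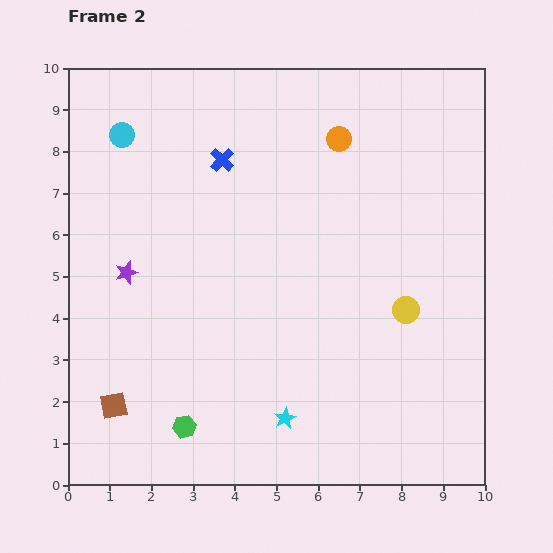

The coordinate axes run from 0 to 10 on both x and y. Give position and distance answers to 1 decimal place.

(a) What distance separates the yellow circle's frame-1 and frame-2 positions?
2.9

The yellow circle moved from (7.1, 6.9) to (8.1, 4.2), a distance of √(1.0² + 2.7²) ≈ 2.9.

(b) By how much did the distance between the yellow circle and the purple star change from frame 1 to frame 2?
+1.2

Distance in frame 1: 5.6. Distance in frame 2: 6.8.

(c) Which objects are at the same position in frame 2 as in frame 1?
none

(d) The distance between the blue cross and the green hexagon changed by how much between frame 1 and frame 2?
+1.7

Distance in frame 1: 4.8. Distance in frame 2: 6.5.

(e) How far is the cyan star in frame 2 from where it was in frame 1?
1.9

The cyan star moved from (3.3, 1.6) to (5.2, 1.6), a distance of √(1.9² + 0.0²) ≈ 1.9.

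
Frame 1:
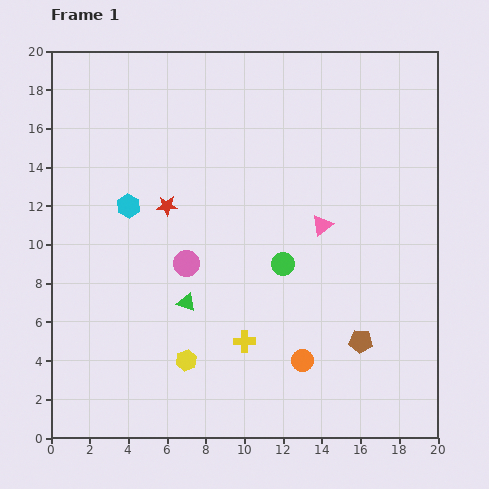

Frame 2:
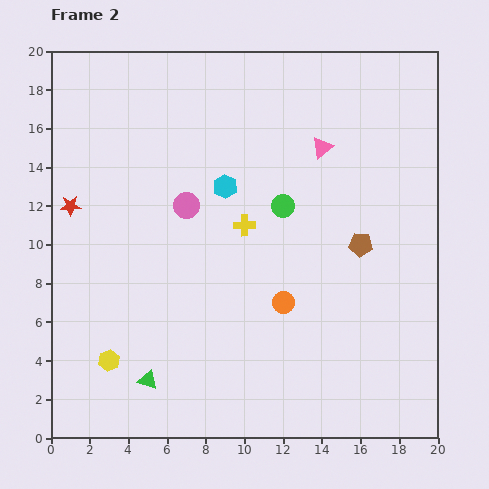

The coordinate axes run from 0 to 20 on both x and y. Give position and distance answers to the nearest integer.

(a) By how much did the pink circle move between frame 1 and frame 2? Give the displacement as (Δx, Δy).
(0, 3)

The pink circle was at (7, 9) in frame 1 and (7, 12) in frame 2.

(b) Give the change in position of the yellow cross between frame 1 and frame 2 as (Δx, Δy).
(0, 6)

The yellow cross was at (10, 5) in frame 1 and (10, 11) in frame 2.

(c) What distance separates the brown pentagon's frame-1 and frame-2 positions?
5

The brown pentagon moved from (16, 5) to (16, 10), a distance of √(0² + 5²) ≈ 5.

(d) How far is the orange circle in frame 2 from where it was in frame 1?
3

The orange circle moved from (13, 4) to (12, 7), a distance of √(1² + 3²) ≈ 3.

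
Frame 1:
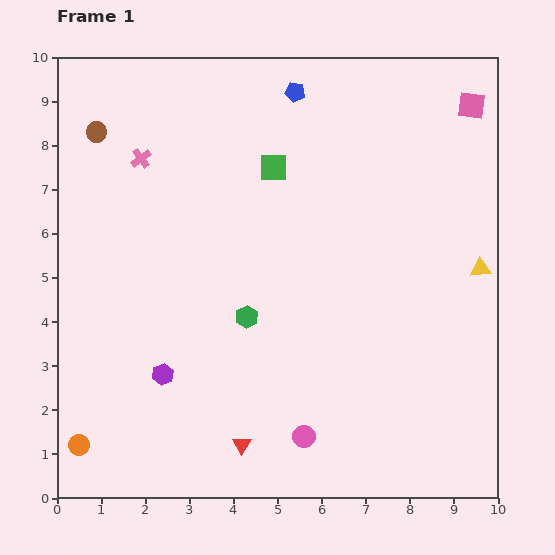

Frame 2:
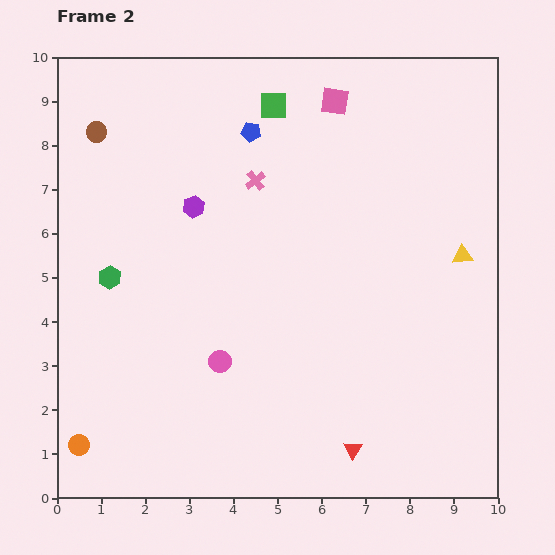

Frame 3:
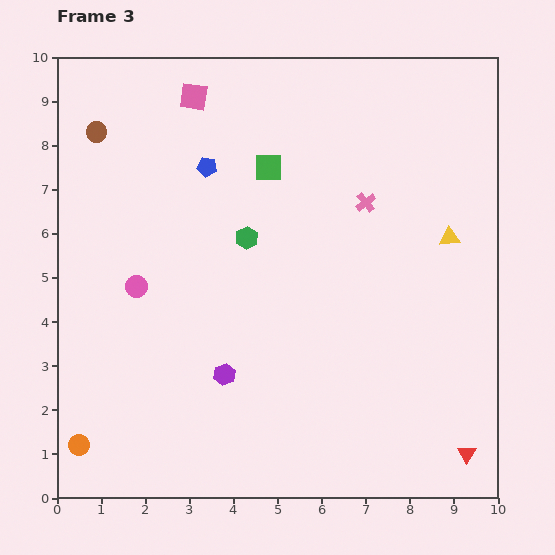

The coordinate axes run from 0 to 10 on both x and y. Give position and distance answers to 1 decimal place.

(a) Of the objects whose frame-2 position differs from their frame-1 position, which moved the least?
the yellow triangle

(moved 0.5)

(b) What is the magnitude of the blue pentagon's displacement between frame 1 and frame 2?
1.3

The blue pentagon moved from (5.4, 9.2) to (4.4, 8.3), a distance of √(1.0² + 0.9²) ≈ 1.3.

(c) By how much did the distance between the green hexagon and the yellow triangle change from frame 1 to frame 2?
+2.6

Distance in frame 1: 5.4. Distance in frame 2: 8.0.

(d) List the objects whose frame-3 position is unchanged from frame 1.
the brown circle, the orange circle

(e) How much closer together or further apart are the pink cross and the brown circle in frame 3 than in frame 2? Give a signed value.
+2.5

Distance in frame 2: 3.8. Distance in frame 3: 6.3.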